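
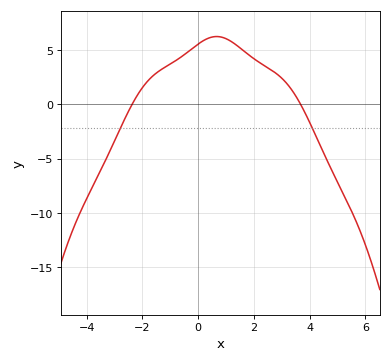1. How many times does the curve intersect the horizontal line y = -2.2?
2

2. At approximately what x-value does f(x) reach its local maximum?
0.6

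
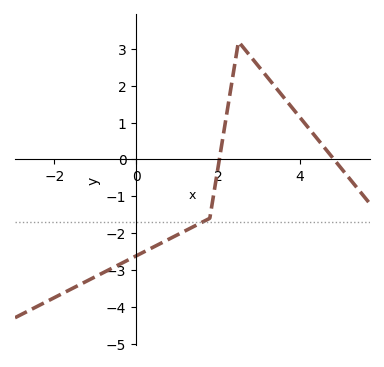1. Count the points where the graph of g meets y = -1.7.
1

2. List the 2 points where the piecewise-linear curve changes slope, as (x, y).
(1.8, -1.6); (2.5, 3.2)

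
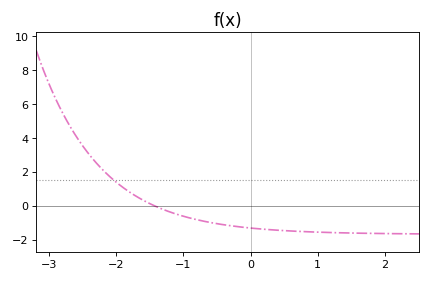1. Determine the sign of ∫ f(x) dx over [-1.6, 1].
negative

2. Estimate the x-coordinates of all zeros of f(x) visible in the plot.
-1.43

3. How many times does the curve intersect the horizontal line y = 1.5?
1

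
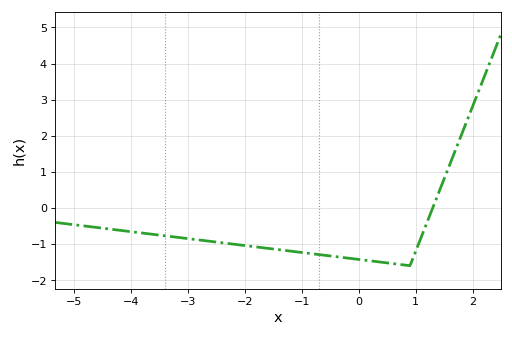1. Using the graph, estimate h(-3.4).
-0.8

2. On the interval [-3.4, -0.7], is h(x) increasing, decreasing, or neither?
decreasing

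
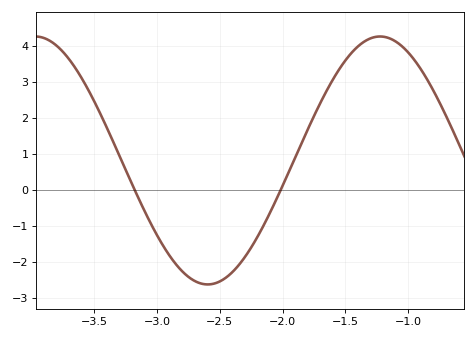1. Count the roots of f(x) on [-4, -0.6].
2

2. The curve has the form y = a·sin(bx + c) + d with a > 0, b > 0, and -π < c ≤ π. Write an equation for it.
y = 3.45sin(2.29x - 1.91) + 0.82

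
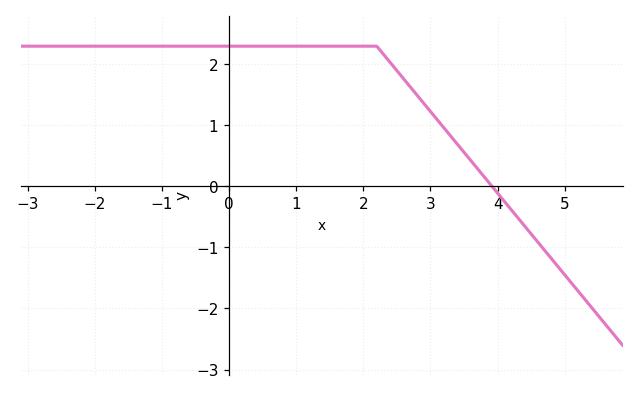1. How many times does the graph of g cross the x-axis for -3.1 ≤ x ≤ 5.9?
1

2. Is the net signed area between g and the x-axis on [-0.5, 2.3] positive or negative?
positive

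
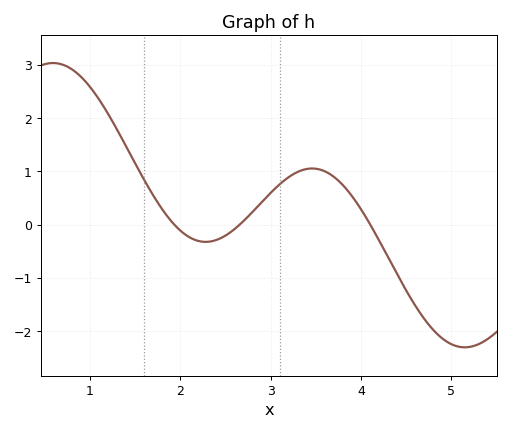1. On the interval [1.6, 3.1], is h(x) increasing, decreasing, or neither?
neither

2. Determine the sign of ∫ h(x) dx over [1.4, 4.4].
positive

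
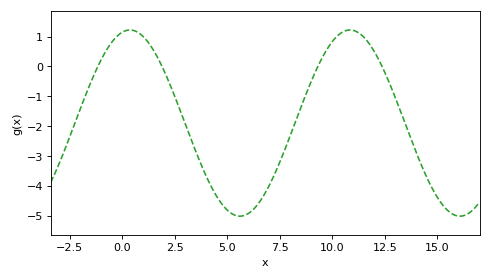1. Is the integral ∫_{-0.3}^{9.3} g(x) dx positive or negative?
negative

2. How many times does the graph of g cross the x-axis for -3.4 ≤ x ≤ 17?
4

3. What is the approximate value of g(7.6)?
-3.03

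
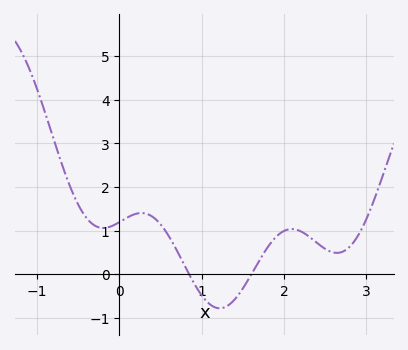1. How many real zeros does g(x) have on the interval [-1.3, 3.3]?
2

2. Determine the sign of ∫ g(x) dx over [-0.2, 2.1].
positive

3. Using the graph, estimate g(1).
-0.5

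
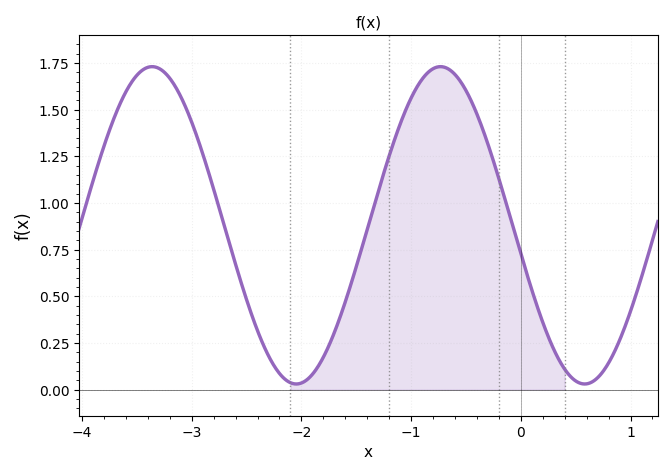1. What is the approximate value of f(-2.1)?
0.037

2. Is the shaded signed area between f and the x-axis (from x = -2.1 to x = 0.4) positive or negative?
positive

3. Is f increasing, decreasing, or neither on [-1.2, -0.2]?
neither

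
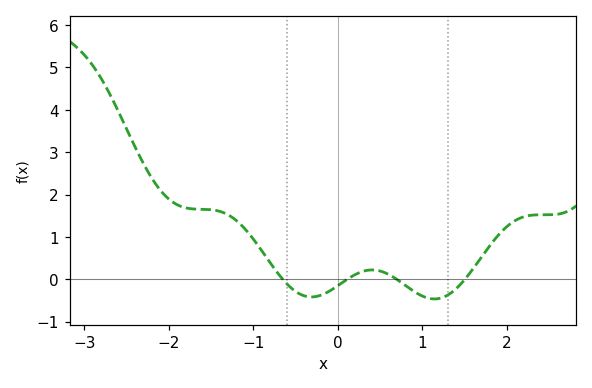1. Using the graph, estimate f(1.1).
-0.5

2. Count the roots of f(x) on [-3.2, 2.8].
4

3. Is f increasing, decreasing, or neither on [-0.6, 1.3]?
neither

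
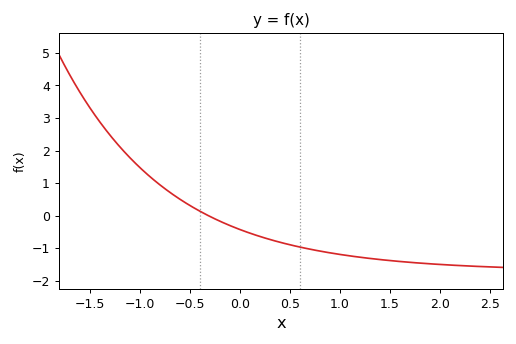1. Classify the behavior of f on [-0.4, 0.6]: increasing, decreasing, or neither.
decreasing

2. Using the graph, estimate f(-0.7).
0.71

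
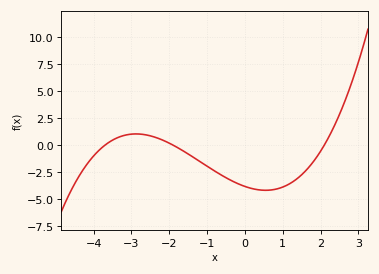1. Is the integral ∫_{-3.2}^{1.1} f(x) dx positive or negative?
negative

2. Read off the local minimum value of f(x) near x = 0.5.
-4.2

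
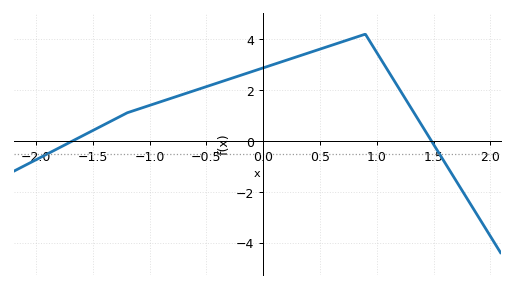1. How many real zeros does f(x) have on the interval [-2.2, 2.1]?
2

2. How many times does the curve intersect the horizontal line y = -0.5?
2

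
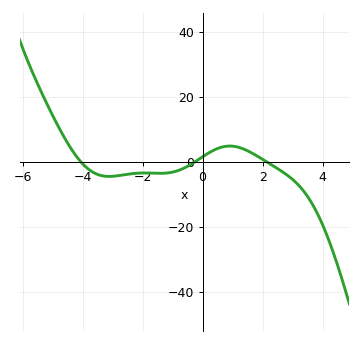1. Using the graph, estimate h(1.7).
2.56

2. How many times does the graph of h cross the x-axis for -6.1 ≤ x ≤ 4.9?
3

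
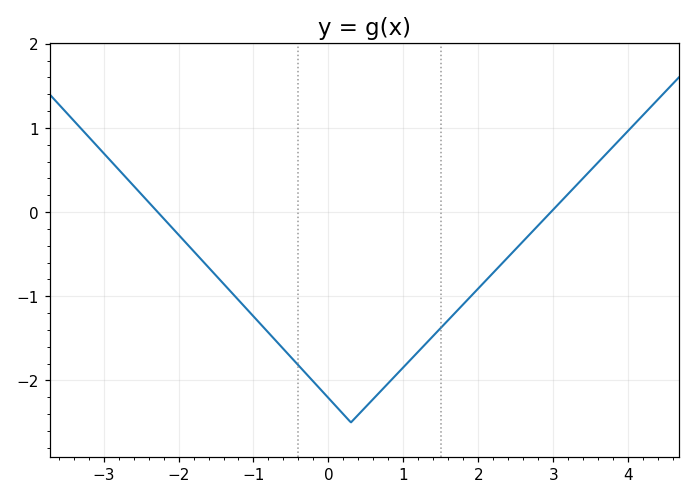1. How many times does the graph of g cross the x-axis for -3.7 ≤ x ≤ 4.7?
2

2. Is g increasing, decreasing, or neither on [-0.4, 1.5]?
neither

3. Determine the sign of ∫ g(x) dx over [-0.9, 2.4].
negative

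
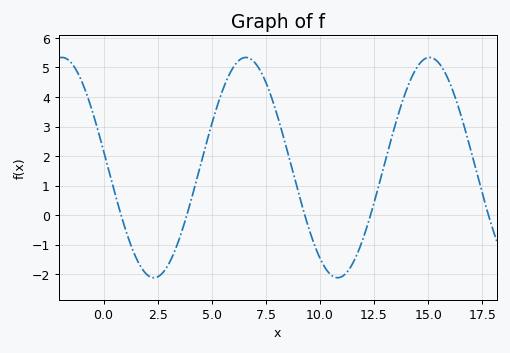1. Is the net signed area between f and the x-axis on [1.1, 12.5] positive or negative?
positive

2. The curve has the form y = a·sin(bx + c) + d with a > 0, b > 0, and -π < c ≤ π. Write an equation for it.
y = 3.73sin(0.74x + 3) + 1.61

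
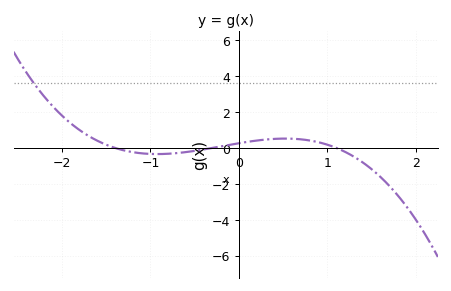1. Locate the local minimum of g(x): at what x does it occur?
-0.9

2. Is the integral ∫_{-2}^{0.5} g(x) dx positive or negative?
positive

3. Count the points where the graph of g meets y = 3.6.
1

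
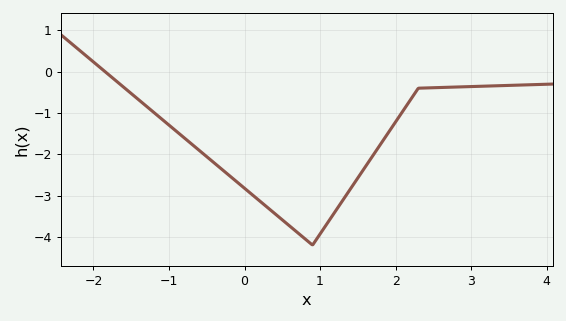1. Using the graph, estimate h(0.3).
-3.3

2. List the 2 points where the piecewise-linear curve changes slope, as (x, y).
(0.9, -4.2); (2.3, -0.4)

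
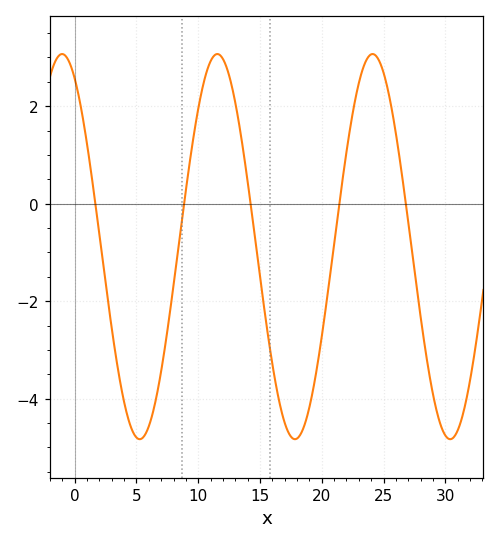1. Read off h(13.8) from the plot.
0.817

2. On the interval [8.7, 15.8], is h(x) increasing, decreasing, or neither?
neither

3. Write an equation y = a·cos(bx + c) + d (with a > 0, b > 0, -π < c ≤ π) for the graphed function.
y = 3.95cos(0.5x + 0.51) - 0.88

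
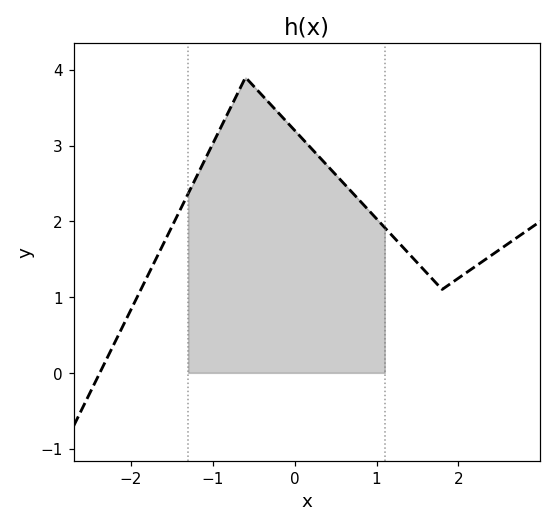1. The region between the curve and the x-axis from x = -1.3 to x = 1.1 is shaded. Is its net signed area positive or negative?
positive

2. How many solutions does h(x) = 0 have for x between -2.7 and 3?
1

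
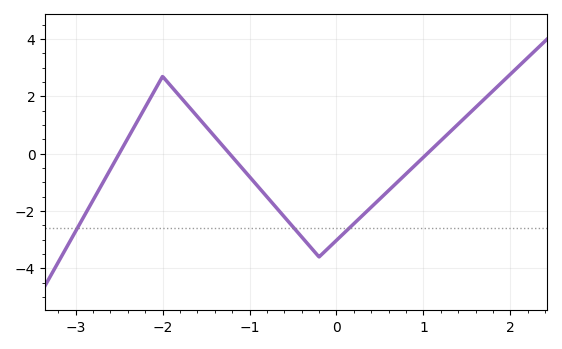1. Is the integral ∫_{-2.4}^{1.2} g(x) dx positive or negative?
negative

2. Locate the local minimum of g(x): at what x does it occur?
-0.2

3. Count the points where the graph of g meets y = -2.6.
3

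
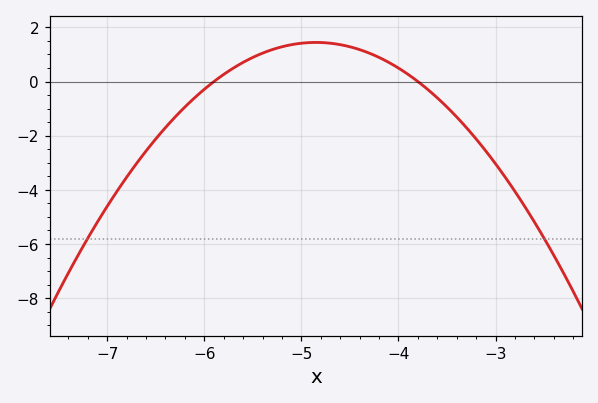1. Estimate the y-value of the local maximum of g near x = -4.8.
1.4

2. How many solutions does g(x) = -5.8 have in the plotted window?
2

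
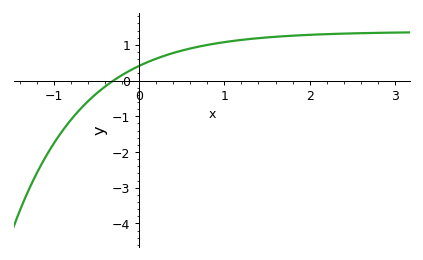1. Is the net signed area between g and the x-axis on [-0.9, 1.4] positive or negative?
positive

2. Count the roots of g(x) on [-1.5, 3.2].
1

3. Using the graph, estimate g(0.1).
0.517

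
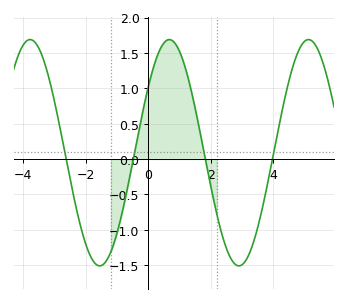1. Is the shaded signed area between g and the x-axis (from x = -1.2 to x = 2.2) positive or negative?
positive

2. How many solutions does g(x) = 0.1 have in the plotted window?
4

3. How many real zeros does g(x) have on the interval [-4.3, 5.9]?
4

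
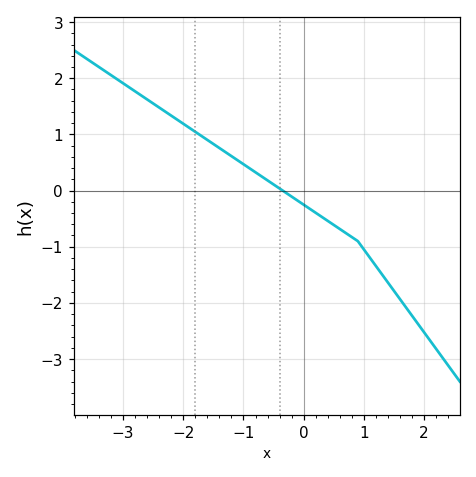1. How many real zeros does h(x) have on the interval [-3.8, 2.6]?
1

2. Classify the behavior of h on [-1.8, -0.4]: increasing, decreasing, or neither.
decreasing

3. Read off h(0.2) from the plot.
-0.4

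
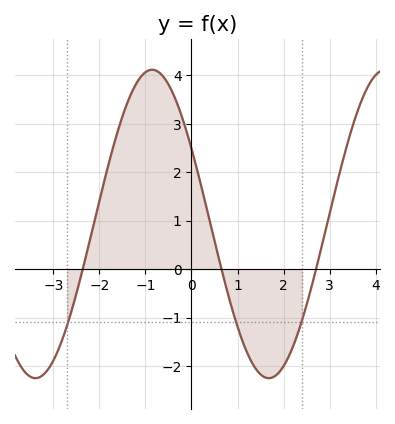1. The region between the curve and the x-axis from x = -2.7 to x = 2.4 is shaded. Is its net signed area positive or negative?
positive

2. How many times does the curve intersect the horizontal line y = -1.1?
3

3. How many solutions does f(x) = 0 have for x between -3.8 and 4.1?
3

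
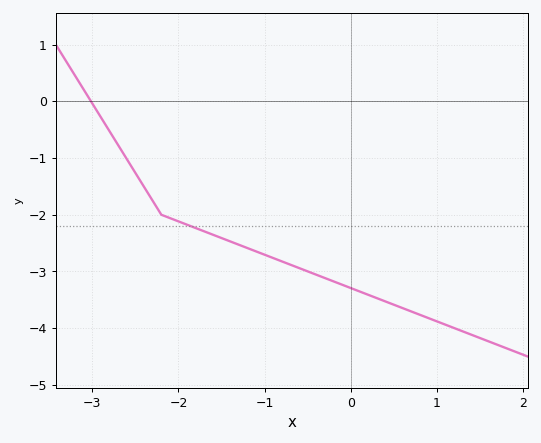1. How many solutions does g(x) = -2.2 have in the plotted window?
1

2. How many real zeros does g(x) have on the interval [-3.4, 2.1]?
1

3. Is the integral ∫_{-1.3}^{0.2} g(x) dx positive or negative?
negative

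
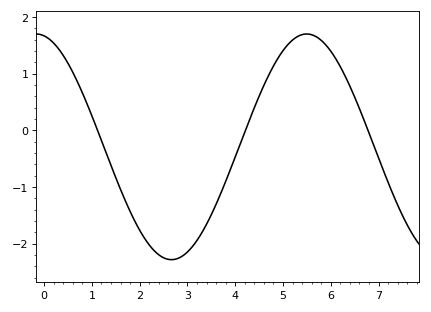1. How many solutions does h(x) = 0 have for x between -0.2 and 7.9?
3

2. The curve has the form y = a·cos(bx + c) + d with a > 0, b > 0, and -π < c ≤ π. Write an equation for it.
y = 1.99cos(1.1x + 0.18) - 0.29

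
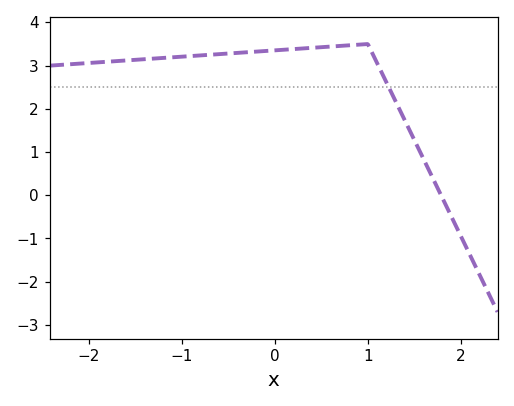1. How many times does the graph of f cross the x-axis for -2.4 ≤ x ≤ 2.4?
1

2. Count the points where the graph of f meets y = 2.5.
1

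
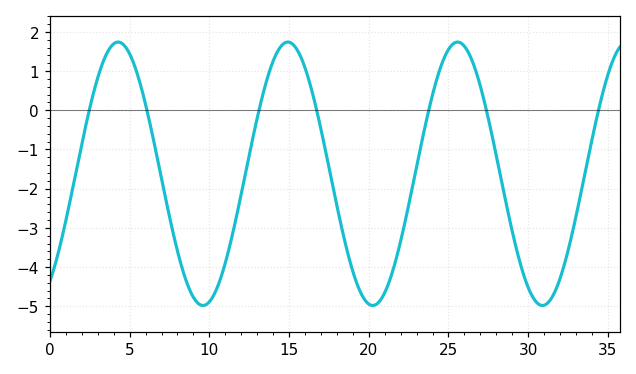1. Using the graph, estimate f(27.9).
-1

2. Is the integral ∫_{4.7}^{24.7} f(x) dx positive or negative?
negative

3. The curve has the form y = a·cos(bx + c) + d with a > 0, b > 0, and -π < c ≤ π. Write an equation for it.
y = 3.36cos(0.59x - 2.5) - 1.62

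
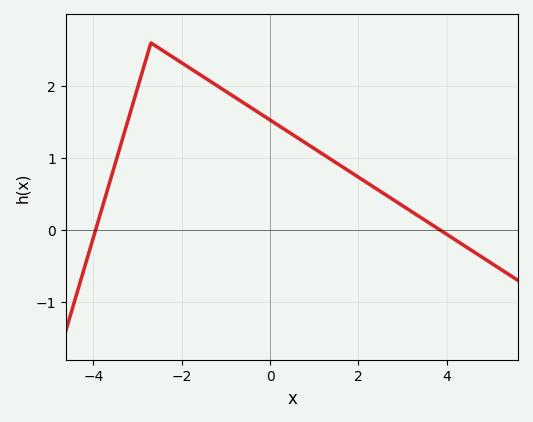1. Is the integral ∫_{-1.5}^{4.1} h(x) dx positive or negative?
positive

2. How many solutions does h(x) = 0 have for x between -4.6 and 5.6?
2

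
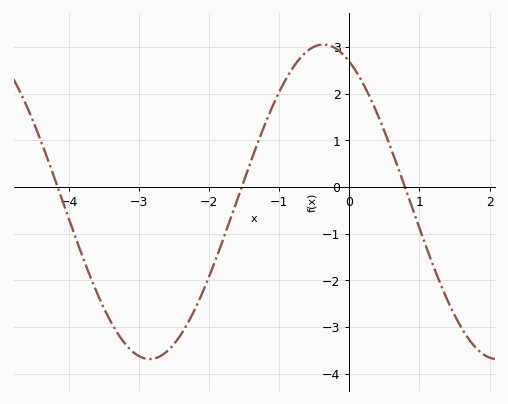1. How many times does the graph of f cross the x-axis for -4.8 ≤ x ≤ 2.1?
3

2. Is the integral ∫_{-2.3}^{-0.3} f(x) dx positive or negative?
positive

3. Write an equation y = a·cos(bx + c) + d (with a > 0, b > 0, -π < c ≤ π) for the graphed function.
y = 3.37cos(1.27x + 0.47) - 0.32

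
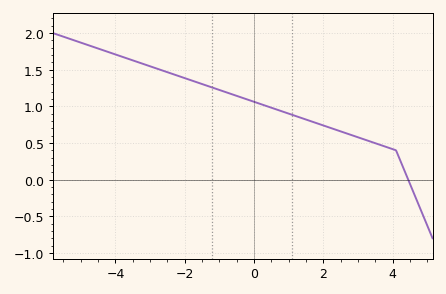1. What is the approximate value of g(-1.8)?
1.35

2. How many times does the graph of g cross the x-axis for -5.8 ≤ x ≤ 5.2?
1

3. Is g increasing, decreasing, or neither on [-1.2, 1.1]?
decreasing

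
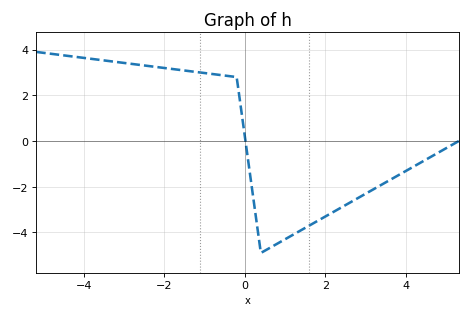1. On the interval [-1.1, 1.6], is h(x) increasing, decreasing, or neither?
neither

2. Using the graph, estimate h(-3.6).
3.55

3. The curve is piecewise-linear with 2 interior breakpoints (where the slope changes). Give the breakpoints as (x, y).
(-0.2, 2.8); (0.4, -4.9)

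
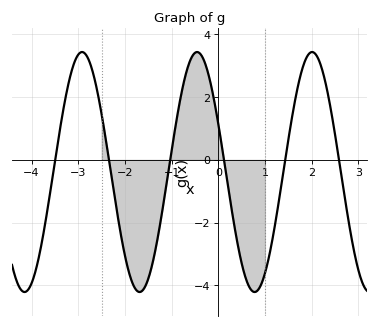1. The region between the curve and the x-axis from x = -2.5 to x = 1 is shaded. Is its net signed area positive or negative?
negative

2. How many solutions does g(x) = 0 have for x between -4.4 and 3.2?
6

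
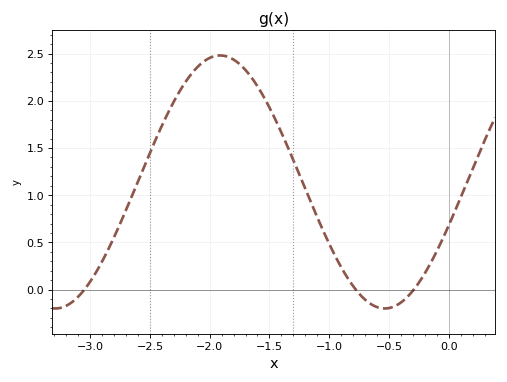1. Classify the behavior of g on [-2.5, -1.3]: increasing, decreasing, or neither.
neither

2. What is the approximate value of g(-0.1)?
0.4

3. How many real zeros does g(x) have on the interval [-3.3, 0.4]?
3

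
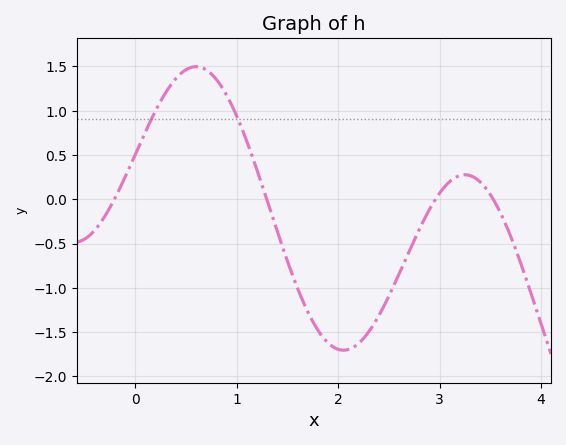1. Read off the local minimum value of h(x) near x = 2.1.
-1.7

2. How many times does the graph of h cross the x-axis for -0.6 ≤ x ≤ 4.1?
4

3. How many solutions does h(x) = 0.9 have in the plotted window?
2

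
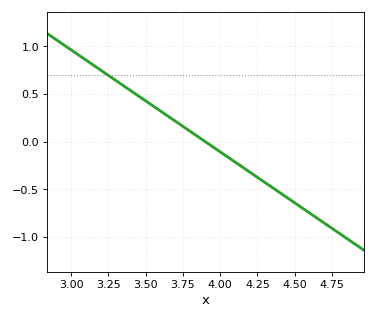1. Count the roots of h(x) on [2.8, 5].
1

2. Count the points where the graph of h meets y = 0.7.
1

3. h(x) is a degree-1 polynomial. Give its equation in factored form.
y = -1.07(x - 3.9)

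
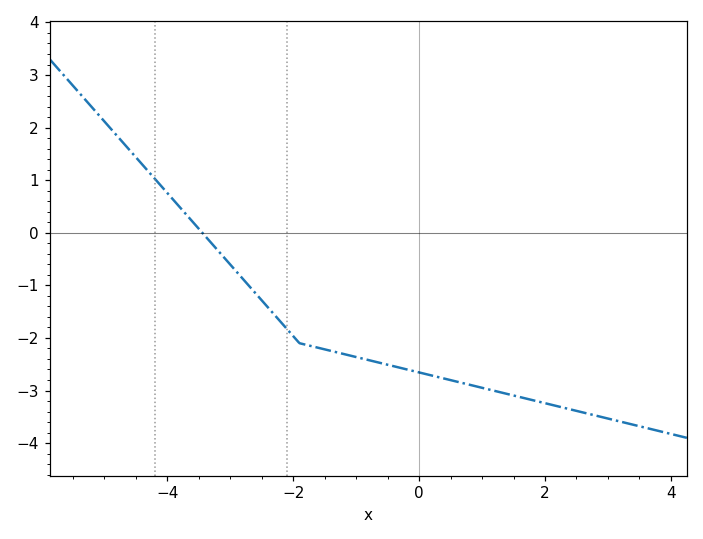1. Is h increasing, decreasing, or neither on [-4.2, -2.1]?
decreasing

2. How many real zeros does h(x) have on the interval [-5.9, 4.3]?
1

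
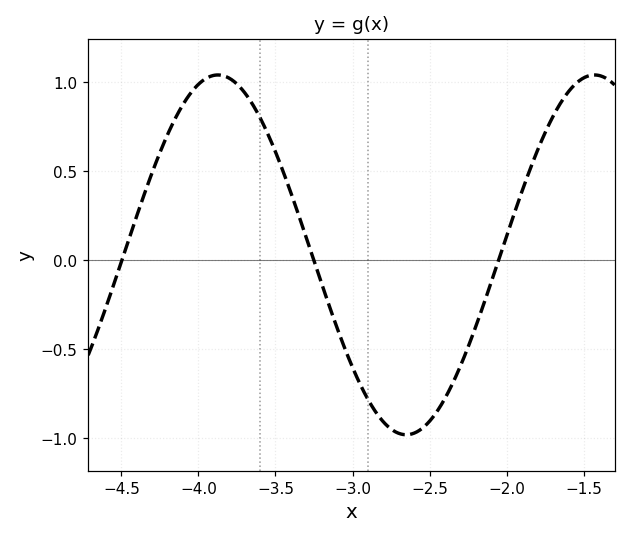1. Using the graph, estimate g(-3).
-0.6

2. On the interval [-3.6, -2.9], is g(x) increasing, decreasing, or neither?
decreasing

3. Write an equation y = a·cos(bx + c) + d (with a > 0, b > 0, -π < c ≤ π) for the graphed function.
y = 1.01cos(2.6x - 2.6) + 0.03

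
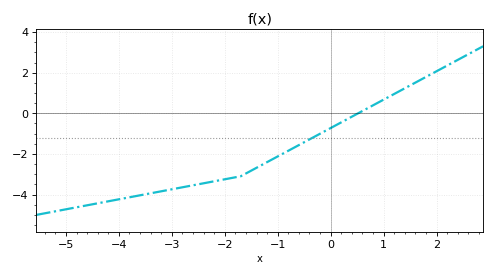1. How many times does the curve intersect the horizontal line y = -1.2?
1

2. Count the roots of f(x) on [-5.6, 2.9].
1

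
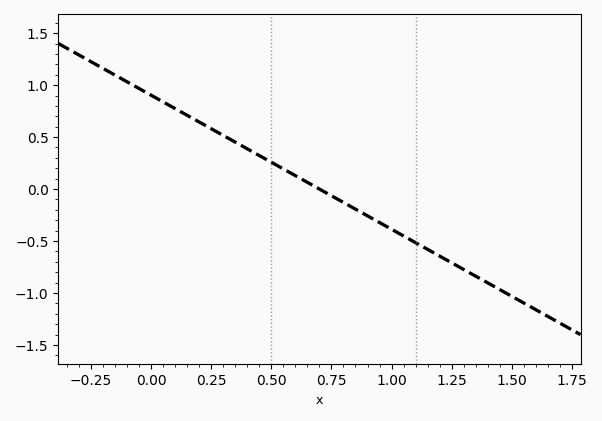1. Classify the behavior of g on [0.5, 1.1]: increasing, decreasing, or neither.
decreasing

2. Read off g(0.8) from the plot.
-0.129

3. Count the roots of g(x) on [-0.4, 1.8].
1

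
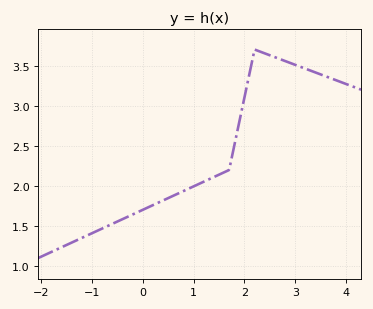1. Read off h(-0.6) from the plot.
1.53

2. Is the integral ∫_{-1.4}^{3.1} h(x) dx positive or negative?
positive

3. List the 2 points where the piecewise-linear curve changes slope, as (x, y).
(1.7, 2.2); (2.2, 3.7)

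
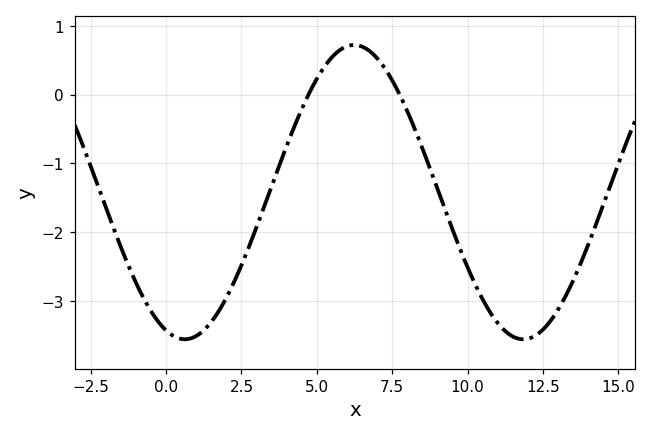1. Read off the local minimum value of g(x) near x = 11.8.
-3.6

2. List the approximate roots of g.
4.5, 7.5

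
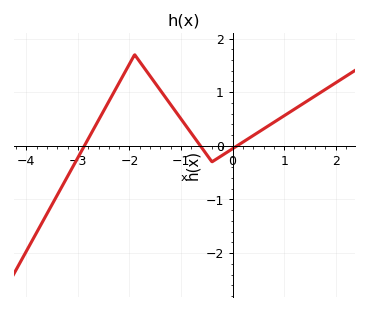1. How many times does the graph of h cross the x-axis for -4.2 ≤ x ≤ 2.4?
3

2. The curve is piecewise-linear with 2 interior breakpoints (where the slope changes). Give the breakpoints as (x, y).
(-1.9, 1.7); (-0.4, -0.3)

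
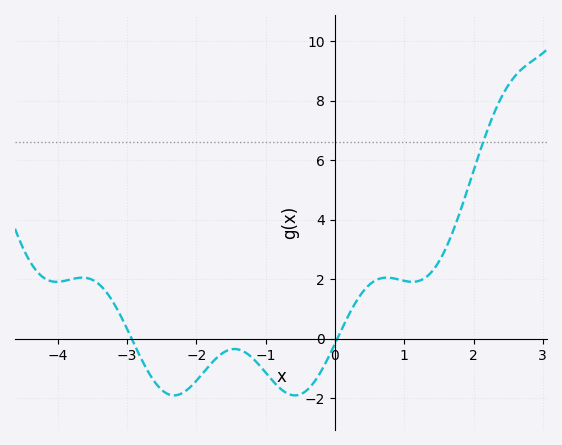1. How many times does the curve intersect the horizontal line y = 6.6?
1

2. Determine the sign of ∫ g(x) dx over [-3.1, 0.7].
negative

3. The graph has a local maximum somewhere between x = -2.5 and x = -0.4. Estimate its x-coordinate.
-1.4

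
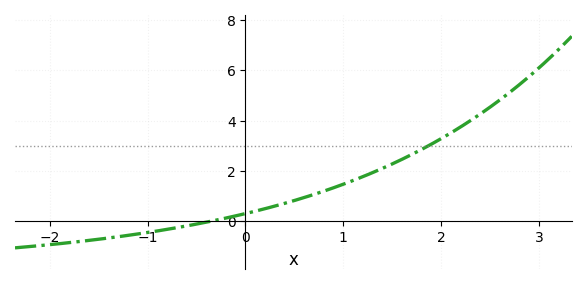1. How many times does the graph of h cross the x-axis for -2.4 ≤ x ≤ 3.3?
1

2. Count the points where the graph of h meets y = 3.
1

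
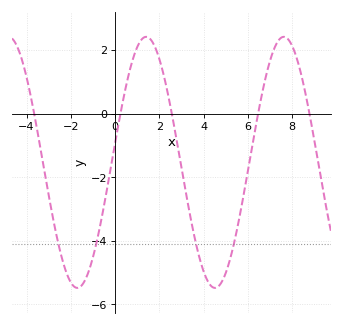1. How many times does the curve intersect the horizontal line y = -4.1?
4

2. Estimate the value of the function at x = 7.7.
2.4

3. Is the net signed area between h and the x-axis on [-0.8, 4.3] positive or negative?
negative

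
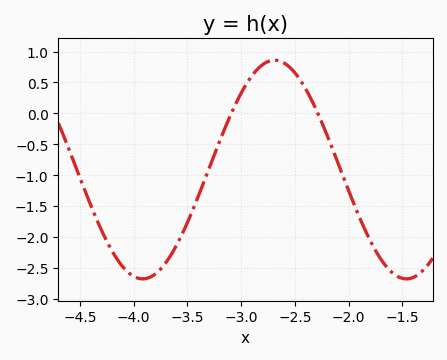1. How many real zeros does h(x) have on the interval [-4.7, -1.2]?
2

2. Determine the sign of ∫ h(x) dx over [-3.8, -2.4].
negative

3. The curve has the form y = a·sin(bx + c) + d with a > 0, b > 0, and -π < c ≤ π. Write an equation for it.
y = 1.77sin(2.6x + 2.2) - 0.91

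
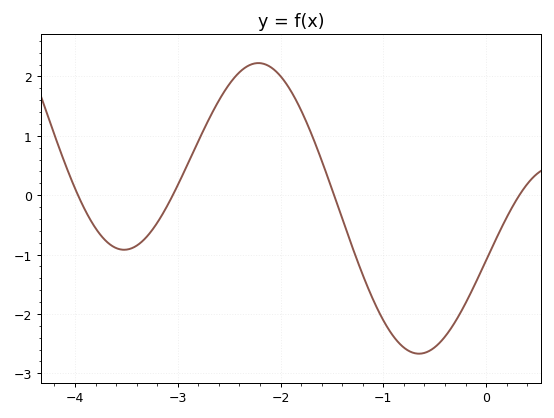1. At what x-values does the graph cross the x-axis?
-3.97, -3.05, -1.48, 0.324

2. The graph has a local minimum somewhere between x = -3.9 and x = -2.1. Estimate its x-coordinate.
-3.52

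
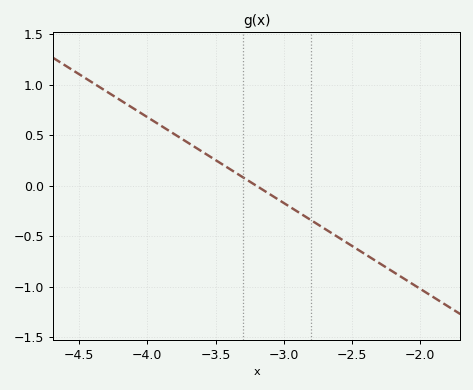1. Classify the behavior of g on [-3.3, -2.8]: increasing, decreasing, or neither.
decreasing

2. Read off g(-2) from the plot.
-1.02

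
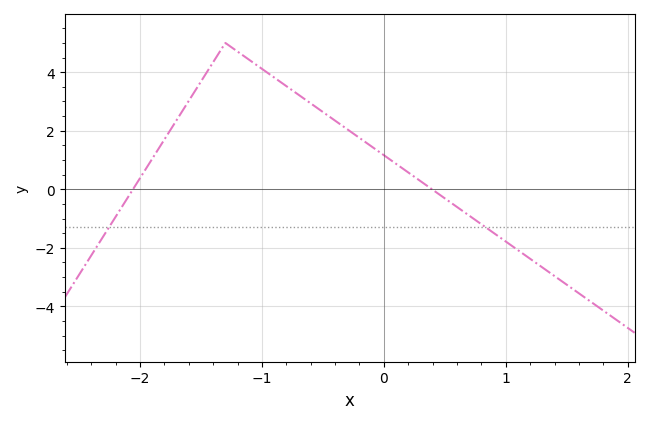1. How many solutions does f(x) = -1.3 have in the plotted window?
2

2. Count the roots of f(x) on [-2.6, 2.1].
2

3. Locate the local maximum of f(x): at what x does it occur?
-1.3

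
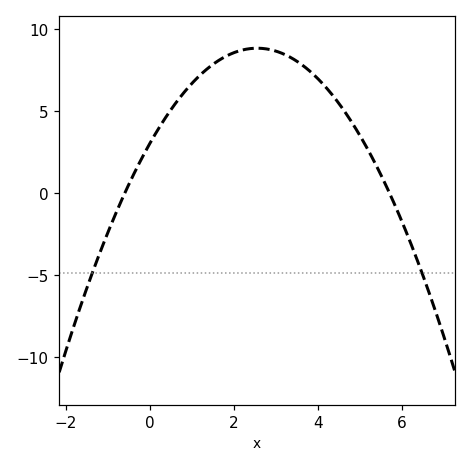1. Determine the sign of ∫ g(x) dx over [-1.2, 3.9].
positive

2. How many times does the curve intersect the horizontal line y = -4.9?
2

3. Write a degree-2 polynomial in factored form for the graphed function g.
y = -0.89(x + 0.6)(x - 5.7)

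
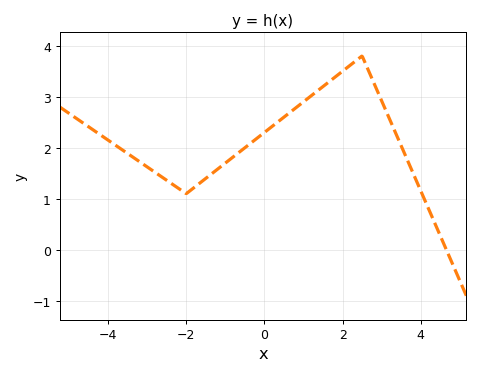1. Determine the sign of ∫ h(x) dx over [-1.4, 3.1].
positive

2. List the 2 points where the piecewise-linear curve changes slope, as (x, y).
(-2, 1.1); (2.5, 3.8)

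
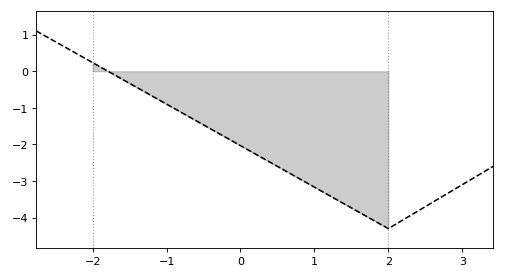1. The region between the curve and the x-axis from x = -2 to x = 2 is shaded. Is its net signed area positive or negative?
negative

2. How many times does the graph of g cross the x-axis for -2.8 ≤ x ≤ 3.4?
1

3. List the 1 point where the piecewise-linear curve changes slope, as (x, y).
(2, -4.3)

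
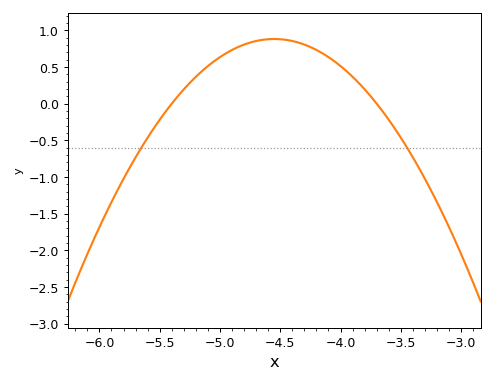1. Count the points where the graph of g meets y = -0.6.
2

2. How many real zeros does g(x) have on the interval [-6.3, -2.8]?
2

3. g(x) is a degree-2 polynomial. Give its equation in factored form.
y = -1.22(x + 5.4)(x + 3.7)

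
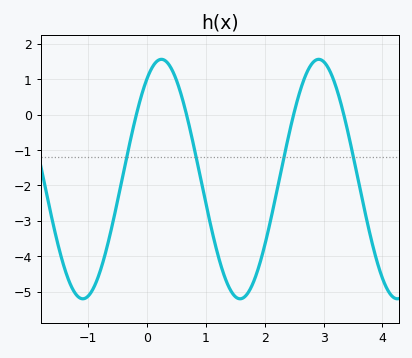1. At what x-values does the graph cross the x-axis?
-0.183, 0.67, 2.49, 3.34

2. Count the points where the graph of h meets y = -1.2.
4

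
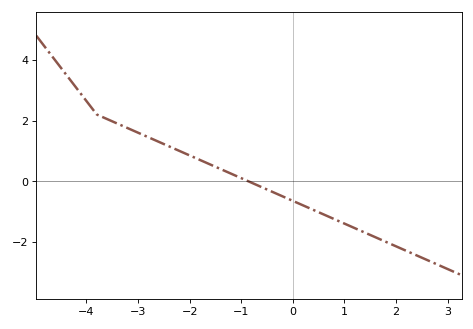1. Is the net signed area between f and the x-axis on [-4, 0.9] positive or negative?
positive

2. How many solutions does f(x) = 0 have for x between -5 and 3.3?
1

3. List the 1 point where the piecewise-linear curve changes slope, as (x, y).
(-3.8, 2.2)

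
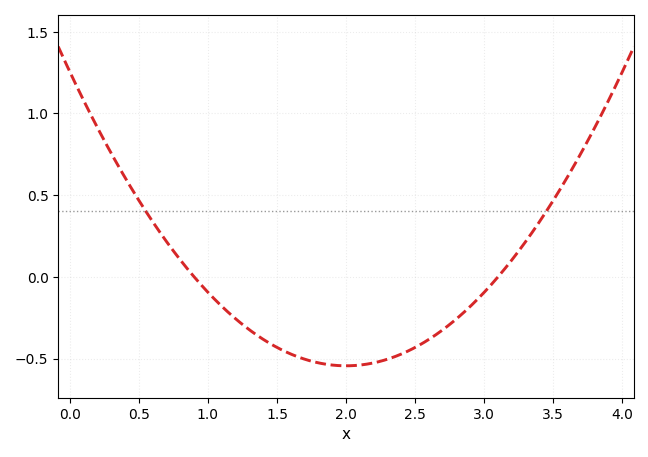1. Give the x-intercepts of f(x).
0.9, 3.1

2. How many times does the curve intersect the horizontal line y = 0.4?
2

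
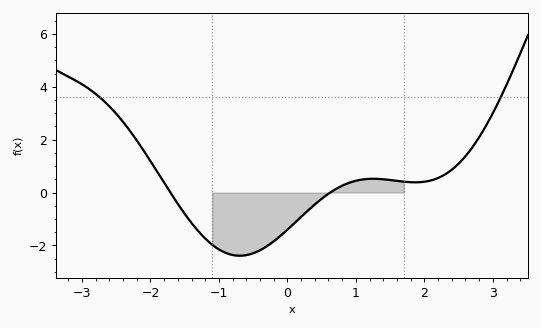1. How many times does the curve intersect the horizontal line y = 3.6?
2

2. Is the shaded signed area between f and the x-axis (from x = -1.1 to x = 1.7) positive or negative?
negative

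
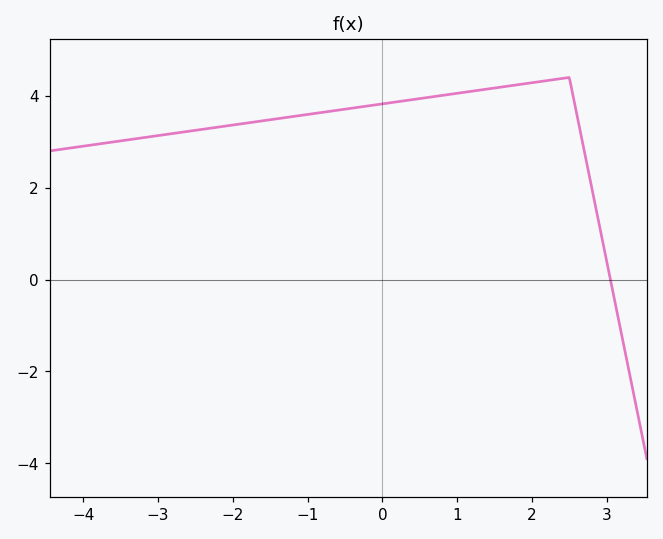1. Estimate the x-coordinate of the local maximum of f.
2.5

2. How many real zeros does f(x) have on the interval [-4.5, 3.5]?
1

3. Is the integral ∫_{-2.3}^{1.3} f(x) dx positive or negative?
positive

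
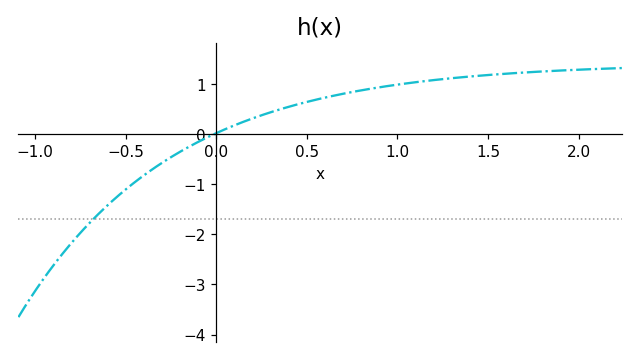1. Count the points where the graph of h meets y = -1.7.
1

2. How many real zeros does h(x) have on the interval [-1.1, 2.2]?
1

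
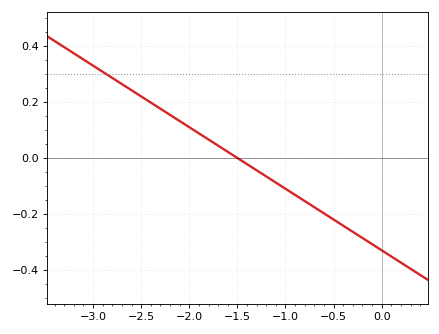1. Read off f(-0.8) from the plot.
-0.154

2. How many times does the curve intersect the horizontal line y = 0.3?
1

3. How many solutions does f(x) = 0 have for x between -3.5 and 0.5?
1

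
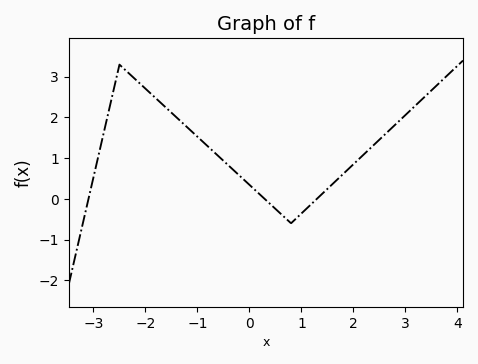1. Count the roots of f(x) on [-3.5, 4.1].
3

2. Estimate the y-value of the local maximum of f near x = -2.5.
3.3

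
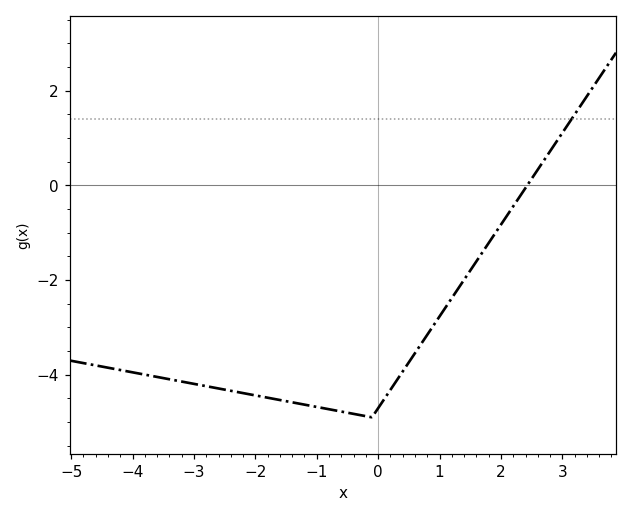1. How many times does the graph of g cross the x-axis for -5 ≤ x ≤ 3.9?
1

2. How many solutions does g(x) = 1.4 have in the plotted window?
1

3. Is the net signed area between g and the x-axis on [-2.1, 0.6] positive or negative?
negative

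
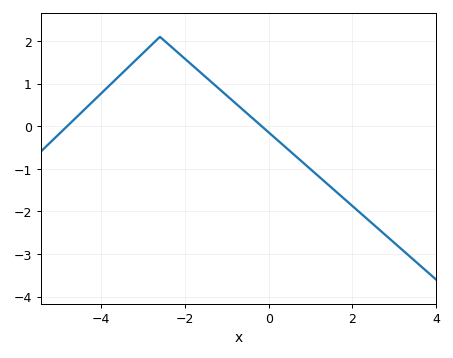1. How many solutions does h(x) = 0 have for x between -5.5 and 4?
2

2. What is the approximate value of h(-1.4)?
1.06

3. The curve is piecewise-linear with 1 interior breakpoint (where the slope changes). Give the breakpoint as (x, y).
(-2.6, 2.1)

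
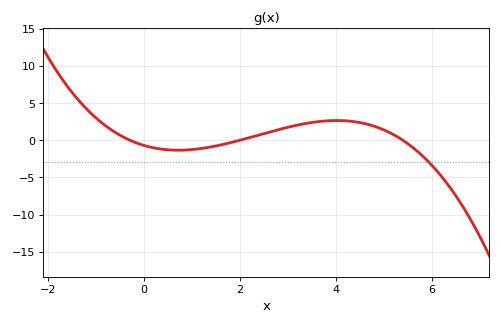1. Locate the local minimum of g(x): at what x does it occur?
0.709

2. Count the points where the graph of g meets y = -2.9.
1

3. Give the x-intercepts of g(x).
-0.3, 2, 5.4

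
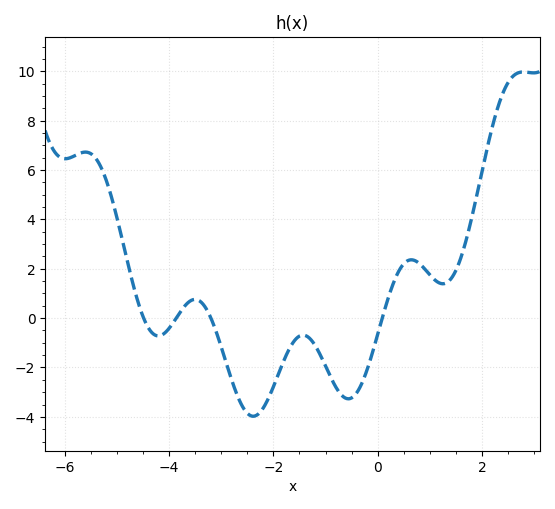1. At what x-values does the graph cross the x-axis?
-4.4, -3.8, -3.2, 0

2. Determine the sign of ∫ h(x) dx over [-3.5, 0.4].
negative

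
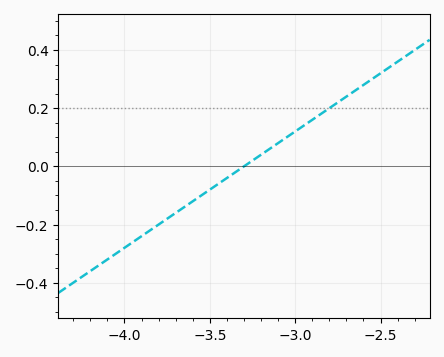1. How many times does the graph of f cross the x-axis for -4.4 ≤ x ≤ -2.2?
1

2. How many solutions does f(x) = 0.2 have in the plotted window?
1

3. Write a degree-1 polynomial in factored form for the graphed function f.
y = 0.4(x + 3.3)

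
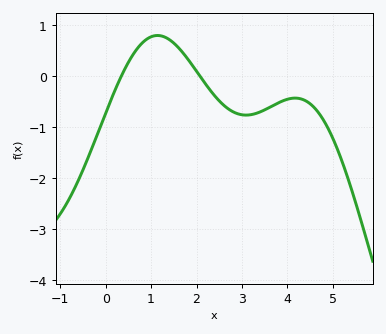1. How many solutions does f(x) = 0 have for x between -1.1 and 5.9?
2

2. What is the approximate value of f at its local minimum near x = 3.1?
-0.8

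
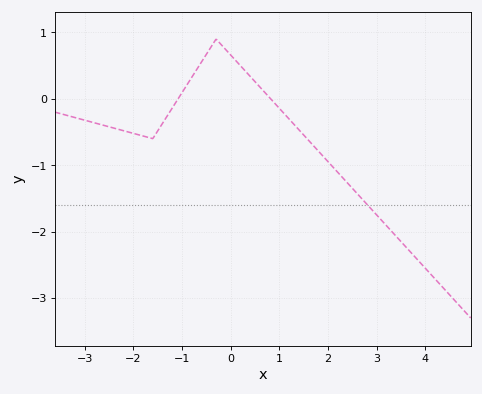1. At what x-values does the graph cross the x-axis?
-1, 0.8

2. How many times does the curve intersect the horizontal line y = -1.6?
1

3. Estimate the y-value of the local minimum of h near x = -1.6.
-0.6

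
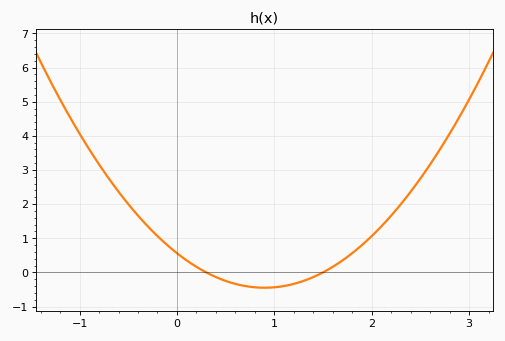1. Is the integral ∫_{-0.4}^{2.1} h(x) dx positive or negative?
positive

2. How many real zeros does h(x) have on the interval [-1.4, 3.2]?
2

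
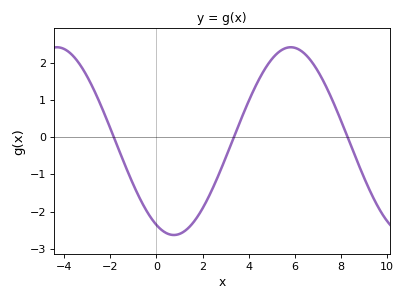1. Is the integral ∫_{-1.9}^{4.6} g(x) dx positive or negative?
negative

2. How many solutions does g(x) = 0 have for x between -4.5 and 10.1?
3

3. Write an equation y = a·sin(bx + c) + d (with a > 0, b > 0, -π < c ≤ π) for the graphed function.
y = 2.52sin(0.62x - 2) - 0.11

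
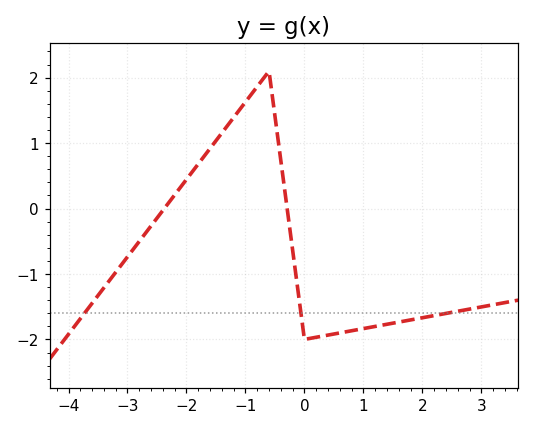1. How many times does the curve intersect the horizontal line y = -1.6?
3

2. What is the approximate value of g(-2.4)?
-0.028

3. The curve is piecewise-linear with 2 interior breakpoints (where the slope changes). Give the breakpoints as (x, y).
(-0.6, 2.1); (0, -2)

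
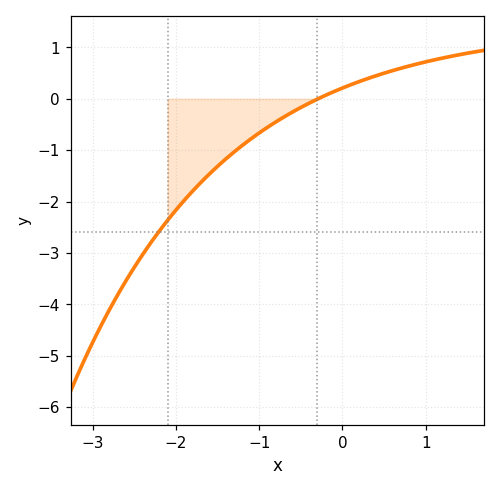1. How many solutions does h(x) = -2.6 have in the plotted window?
1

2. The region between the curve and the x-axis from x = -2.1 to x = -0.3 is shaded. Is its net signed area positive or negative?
negative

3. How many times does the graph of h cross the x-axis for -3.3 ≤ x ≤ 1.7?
1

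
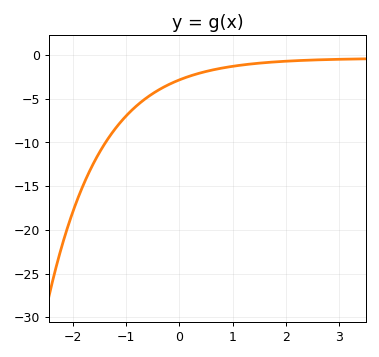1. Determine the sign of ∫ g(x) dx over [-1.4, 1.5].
negative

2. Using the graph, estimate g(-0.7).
-5.29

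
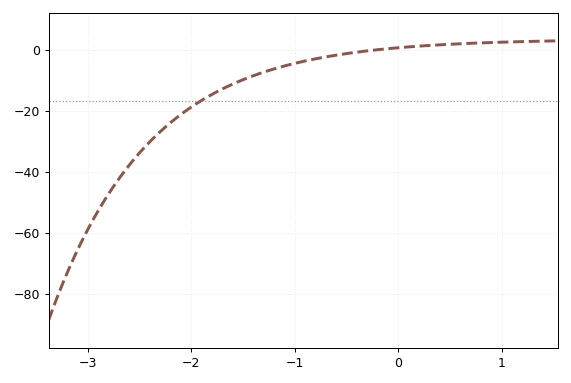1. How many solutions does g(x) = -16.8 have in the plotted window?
1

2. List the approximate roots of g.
-0.2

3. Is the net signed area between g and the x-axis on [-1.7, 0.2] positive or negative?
negative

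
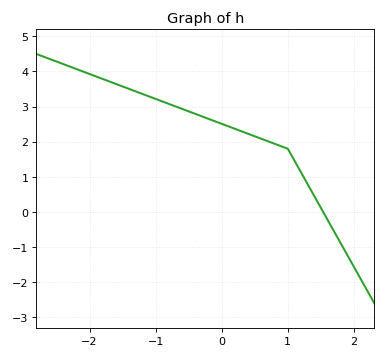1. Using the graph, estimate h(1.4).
0.456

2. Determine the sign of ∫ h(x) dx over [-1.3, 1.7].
positive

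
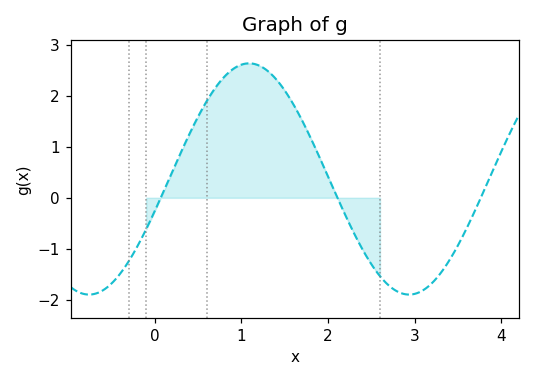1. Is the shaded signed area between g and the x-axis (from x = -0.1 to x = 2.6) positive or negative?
positive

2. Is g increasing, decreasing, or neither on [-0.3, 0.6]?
increasing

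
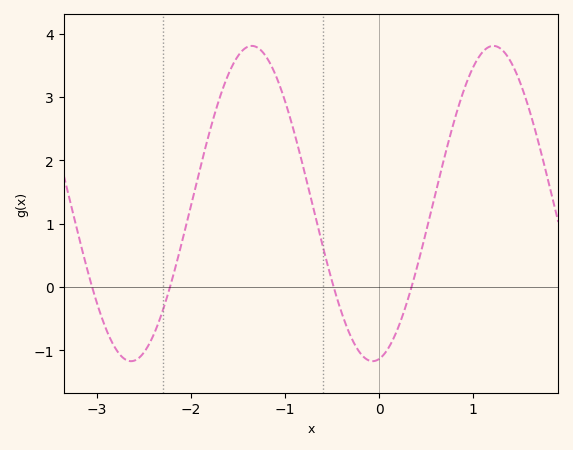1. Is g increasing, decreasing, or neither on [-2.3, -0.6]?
neither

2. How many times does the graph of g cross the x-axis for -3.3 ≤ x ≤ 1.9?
4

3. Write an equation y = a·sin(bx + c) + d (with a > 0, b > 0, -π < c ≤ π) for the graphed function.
y = 2.49sin(2.45x - 1.4) + 1.32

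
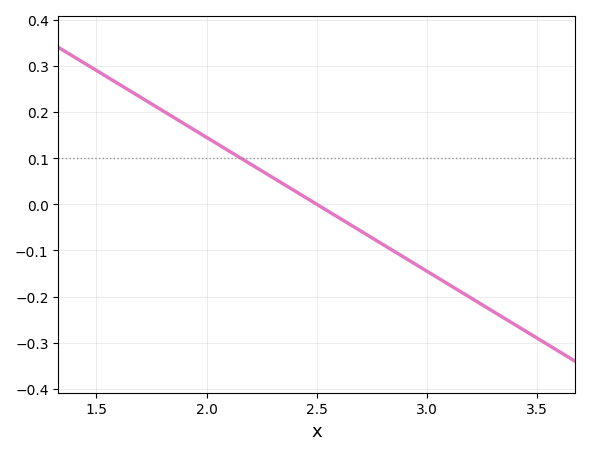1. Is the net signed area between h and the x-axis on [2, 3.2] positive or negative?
negative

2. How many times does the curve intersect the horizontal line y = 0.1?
1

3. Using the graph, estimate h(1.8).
0.2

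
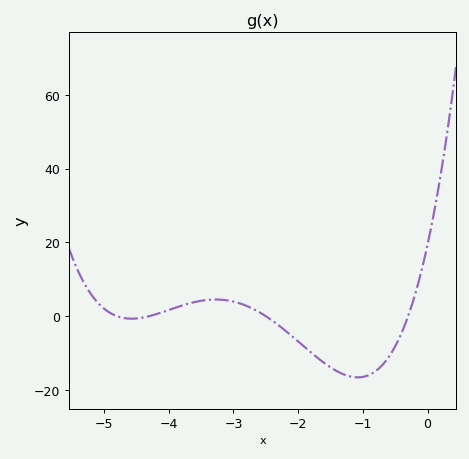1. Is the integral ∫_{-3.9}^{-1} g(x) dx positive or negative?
negative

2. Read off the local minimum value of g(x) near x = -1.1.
-16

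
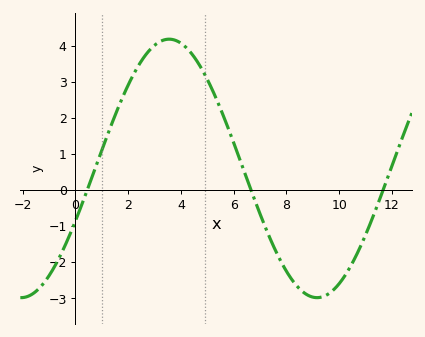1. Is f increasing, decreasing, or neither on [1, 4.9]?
neither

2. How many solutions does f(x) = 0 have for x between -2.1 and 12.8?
3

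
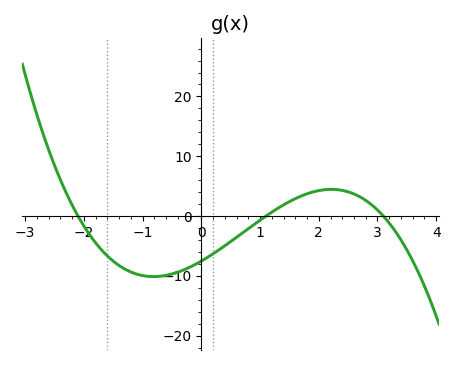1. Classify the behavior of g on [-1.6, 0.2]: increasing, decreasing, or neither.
neither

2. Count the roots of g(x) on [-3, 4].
3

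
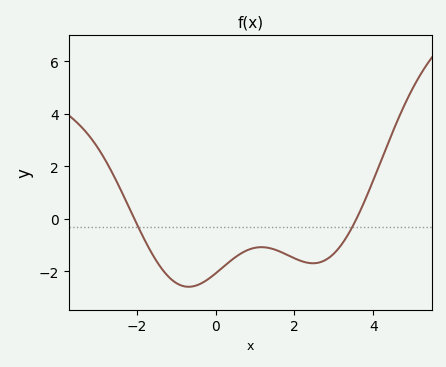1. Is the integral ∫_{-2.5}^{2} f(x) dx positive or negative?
negative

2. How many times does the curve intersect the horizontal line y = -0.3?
2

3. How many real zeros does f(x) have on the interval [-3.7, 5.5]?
2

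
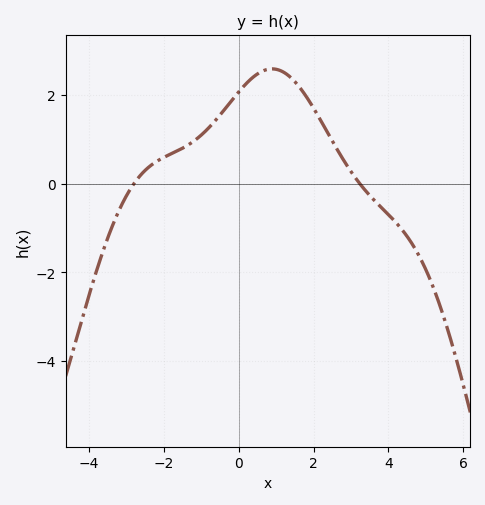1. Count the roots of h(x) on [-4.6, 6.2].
2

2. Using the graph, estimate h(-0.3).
1.8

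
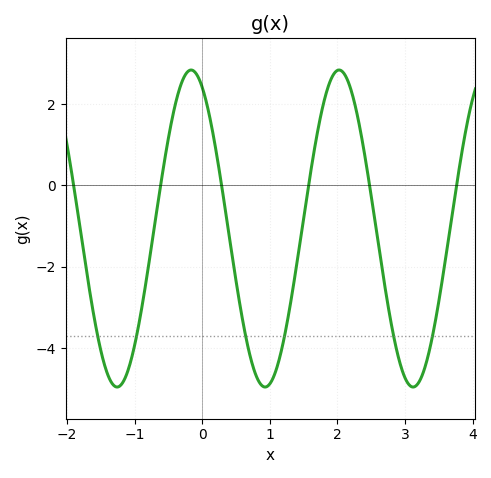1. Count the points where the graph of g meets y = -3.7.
6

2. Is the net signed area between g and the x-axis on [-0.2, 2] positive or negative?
negative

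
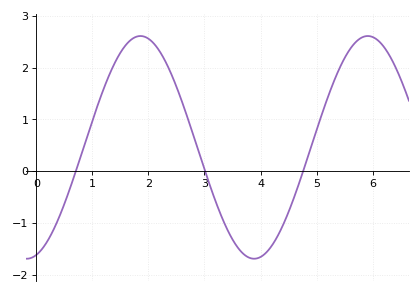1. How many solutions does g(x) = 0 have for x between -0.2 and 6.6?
3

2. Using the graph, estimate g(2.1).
2.46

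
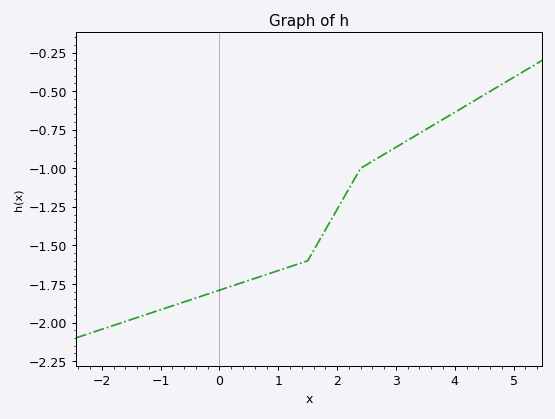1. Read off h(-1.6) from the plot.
-2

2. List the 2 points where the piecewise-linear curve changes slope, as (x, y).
(1.5, -1.6); (2.4, -1)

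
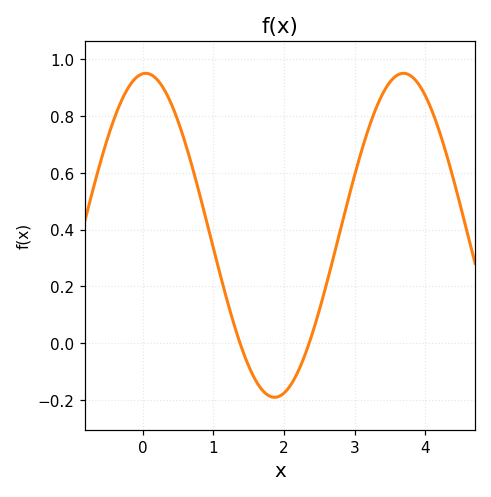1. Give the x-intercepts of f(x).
1.38, 2.36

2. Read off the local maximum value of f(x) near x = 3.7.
0.95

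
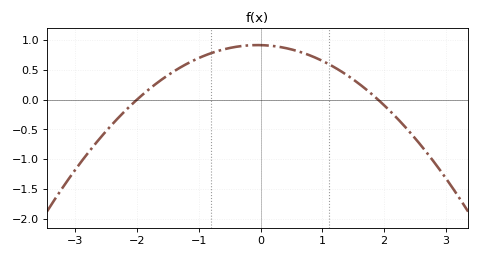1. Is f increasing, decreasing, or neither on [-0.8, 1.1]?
neither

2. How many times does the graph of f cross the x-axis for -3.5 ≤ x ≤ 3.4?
2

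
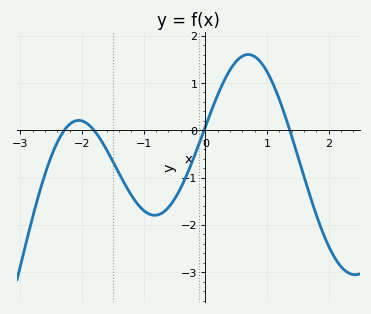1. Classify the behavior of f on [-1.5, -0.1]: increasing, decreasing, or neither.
neither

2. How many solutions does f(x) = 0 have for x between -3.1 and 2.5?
4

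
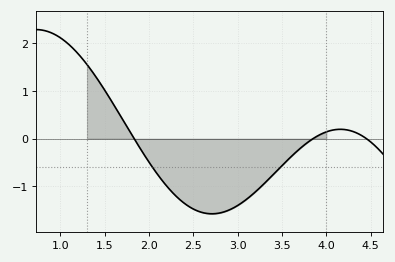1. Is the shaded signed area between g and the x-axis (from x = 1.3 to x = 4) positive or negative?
negative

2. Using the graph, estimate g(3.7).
-0.2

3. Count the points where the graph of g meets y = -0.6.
2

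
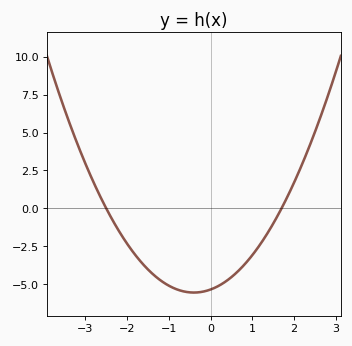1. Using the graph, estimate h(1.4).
-1.4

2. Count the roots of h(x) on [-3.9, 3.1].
2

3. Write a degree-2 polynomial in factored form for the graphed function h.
y = 1.26(x + 2.5)(x - 1.7)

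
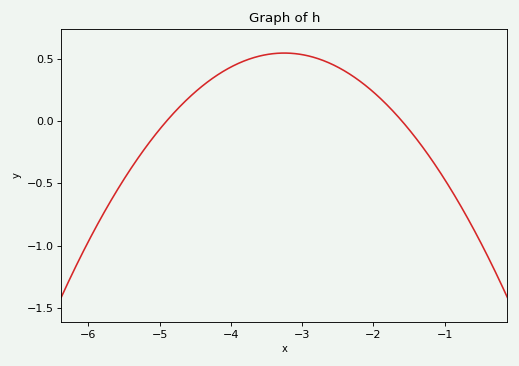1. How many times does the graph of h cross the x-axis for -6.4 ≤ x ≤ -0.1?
2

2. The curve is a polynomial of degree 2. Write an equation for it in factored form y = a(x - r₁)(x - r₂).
y = -0.2(x + 4.9)(x + 1.6)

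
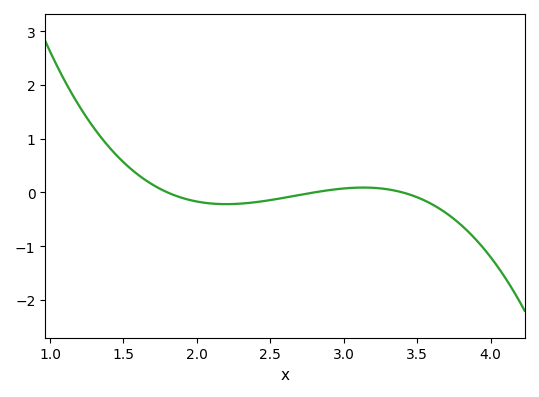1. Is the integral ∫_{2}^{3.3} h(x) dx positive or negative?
negative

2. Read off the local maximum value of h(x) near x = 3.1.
0.09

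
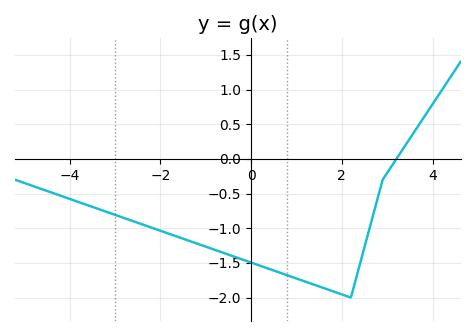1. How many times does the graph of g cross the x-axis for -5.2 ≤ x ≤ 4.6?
1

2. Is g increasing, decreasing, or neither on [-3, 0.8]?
decreasing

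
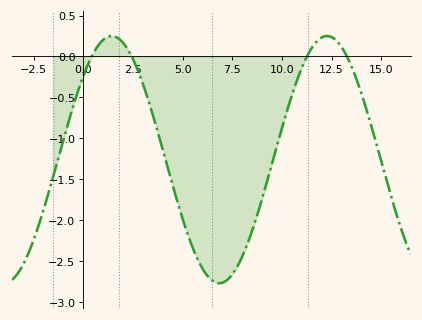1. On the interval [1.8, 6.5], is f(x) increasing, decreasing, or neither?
decreasing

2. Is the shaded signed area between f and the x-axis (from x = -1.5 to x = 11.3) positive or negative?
negative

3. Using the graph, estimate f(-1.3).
-1.28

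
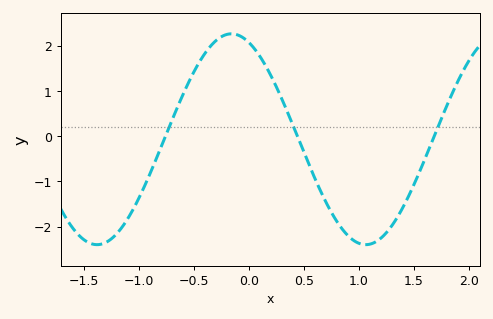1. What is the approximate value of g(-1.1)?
-1.81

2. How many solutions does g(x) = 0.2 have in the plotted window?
3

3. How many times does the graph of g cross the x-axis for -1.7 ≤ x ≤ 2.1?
3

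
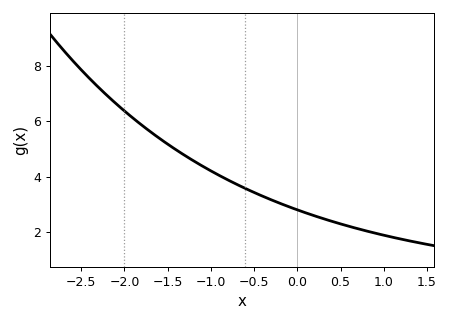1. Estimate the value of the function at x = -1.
4.2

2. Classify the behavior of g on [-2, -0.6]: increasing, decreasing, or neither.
decreasing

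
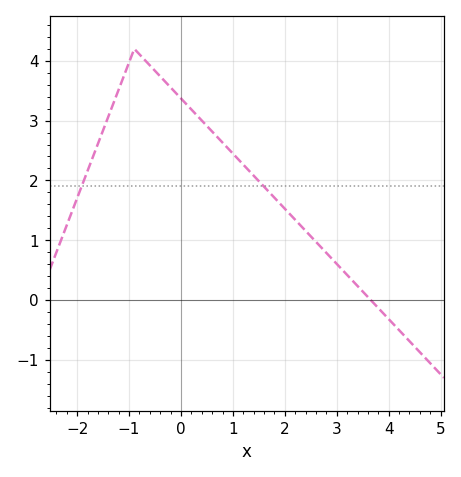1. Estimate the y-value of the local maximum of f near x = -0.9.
4.2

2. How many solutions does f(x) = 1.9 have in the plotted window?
2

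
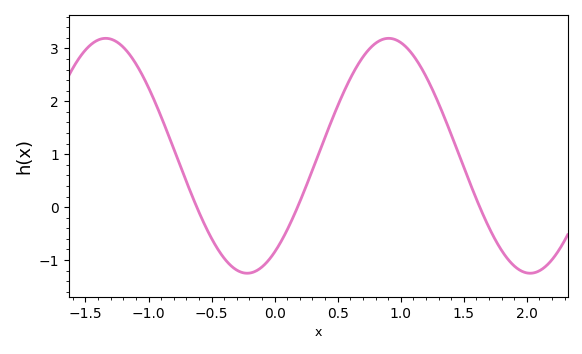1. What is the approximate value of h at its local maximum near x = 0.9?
3.19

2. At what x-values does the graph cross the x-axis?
-0.617, 0.182, 1.63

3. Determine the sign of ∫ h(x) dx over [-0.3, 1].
positive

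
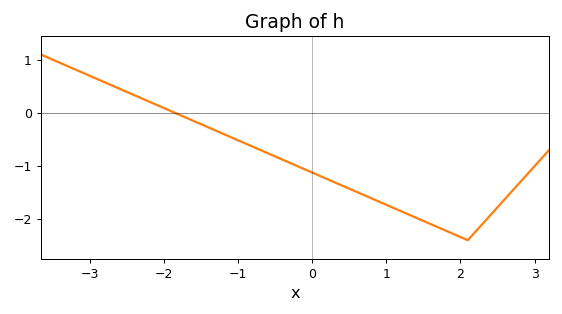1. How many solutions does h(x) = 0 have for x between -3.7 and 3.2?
1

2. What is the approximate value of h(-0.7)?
-0.7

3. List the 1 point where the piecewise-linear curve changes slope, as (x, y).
(2.1, -2.4)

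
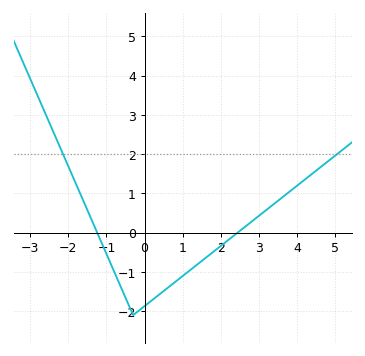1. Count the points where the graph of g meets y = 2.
2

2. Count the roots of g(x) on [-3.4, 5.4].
2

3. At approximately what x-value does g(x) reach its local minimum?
-0.3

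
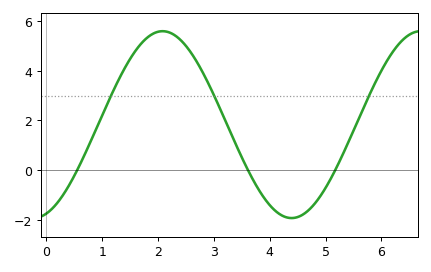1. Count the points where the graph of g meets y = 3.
3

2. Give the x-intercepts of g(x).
0.554, 3.61, 5.17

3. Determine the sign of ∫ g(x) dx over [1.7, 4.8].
positive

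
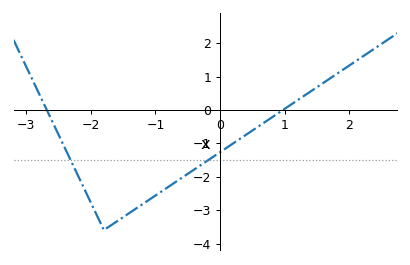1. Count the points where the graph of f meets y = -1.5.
2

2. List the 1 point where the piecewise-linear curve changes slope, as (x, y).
(-1.8, -3.6)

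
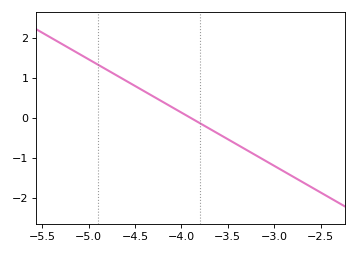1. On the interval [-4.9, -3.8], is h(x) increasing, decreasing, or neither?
decreasing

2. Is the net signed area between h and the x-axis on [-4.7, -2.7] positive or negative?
negative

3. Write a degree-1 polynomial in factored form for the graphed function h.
y = -1.33(x + 3.9)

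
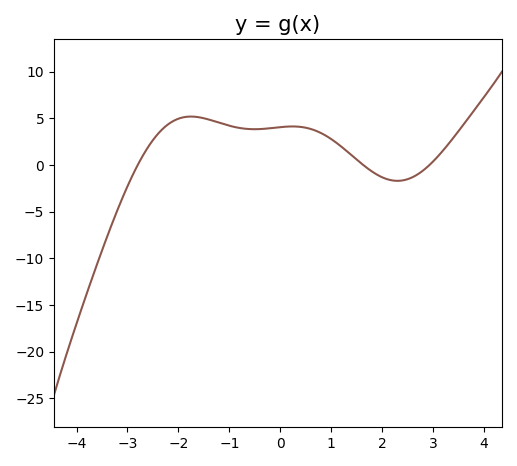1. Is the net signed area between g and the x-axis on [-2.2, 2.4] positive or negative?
positive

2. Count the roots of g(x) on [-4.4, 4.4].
3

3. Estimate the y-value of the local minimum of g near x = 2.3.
-1.69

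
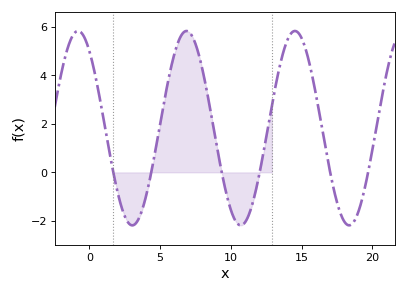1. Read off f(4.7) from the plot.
1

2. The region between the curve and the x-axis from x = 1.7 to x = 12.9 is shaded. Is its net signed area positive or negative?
positive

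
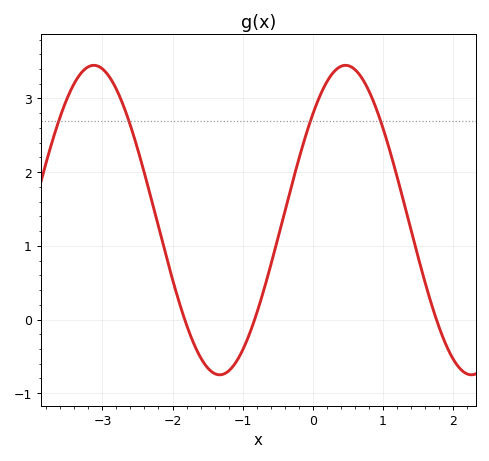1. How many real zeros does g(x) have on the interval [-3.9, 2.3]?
3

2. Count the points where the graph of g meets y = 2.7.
4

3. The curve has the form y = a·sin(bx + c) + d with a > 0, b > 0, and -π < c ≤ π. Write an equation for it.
y = 2.1sin(1.75x + 0.752) + 1.35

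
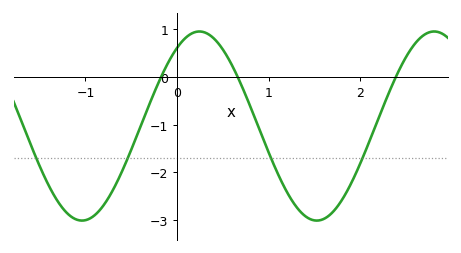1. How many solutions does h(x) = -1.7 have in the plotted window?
4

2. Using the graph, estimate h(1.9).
-2.24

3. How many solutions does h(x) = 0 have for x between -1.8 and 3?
3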